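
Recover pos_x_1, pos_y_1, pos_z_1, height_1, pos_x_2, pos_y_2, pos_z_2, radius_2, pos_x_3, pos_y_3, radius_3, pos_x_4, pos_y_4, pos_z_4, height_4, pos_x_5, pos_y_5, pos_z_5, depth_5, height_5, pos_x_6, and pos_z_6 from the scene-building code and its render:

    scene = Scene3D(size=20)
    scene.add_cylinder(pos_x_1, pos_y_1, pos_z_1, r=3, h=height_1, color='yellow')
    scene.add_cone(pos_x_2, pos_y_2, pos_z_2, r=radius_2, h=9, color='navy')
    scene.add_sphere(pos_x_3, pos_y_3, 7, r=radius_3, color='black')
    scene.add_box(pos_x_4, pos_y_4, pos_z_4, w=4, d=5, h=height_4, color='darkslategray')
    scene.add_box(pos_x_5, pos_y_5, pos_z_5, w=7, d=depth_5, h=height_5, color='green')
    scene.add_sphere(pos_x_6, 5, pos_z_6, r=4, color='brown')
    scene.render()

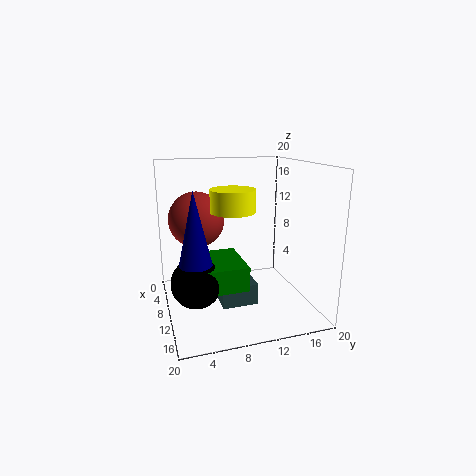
pos_x_1 = 11, pos_y_1 = 9, pos_z_1 = 14, height_1 = 3, pos_x_2 = 16, pos_y_2 = 3, pos_z_2 = 9, radius_2 = 2, pos_x_3 = 16, pos_y_3 = 3, radius_3 = 3, pos_x_4 = 9, pos_y_4 = 7, pos_z_4 = 1, height_4 = 3, pos_x_5 = 11, pos_y_5 = 4, pos_z_5 = 6, depth_5 = 5, height_5 = 3, pos_x_6 = 6, pos_z_6 = 12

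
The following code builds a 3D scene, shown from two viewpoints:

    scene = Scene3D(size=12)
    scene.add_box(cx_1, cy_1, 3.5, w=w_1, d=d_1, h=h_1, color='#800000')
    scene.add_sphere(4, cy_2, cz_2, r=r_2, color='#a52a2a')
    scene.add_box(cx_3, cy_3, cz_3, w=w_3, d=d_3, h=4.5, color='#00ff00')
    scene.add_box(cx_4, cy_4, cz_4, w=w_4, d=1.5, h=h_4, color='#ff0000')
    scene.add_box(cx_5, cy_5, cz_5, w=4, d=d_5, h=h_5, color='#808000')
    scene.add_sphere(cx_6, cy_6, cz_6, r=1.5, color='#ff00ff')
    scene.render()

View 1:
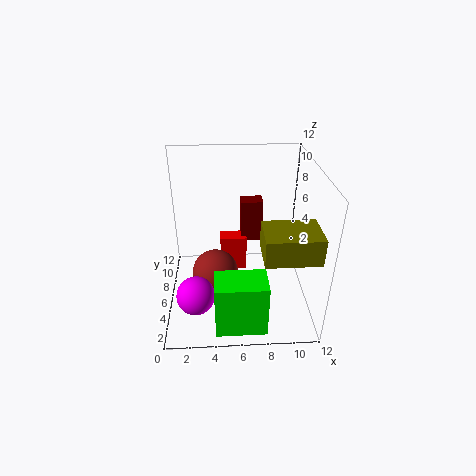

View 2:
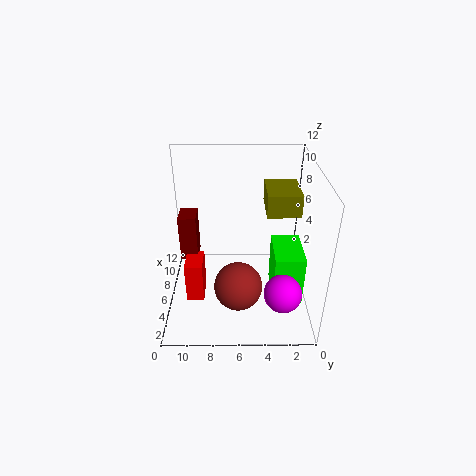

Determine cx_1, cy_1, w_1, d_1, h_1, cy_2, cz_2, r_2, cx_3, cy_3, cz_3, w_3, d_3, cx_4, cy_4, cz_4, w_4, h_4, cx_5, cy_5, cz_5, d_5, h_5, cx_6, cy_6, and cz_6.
cx_1 = 6.5, cy_1 = 9.5, w_1 = 2, d_1 = 1.5, h_1 = 4, cy_2 = 6, cz_2 = 2.5, r_2 = 2, cx_3 = 4, cy_3 = 0.5, cz_3 = 0.5, w_3 = 4, d_3 = 2.5, cx_4 = 4.5, cy_4 = 9, cz_4 = 0.5, w_4 = 2.5, h_4 = 3.5, cx_5 = 7.5, cy_5 = 0.5, cz_5 = 7, d_5 = 3, h_5 = 2, cx_6 = 2.5, cy_6 = 2.5, cz_6 = 3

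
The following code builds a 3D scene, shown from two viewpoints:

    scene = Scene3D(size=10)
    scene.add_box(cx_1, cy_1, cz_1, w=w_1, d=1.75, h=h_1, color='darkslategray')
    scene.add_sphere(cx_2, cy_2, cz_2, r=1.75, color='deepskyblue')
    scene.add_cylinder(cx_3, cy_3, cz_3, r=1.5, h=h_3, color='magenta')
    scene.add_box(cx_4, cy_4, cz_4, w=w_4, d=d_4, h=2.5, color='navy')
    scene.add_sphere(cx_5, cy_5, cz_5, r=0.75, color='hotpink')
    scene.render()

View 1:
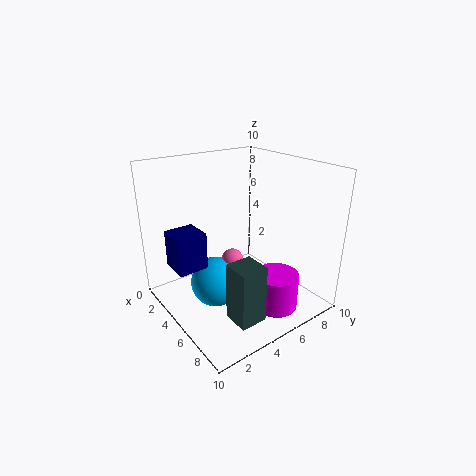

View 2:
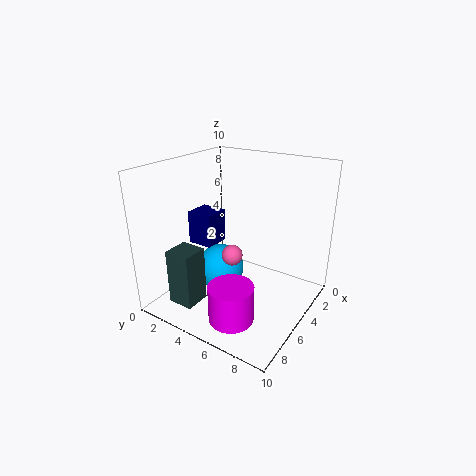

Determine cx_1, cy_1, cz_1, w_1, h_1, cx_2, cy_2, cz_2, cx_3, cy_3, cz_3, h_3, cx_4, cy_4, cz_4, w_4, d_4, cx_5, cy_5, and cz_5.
cx_1 = 7.5
cy_1 = 2.25
cz_1 = 1.25
w_1 = 1.75
h_1 = 3.75
cx_2 = 4.75
cy_2 = 3.25
cz_2 = 2
cx_3 = 7.75
cy_3 = 6.25
cz_3 = 0.5
h_3 = 2.5
cx_4 = 3
cy_4 = 0.5
cz_4 = 3.5
w_4 = 2
d_4 = 2
cx_5 = 5
cy_5 = 4.5
cz_5 = 3.5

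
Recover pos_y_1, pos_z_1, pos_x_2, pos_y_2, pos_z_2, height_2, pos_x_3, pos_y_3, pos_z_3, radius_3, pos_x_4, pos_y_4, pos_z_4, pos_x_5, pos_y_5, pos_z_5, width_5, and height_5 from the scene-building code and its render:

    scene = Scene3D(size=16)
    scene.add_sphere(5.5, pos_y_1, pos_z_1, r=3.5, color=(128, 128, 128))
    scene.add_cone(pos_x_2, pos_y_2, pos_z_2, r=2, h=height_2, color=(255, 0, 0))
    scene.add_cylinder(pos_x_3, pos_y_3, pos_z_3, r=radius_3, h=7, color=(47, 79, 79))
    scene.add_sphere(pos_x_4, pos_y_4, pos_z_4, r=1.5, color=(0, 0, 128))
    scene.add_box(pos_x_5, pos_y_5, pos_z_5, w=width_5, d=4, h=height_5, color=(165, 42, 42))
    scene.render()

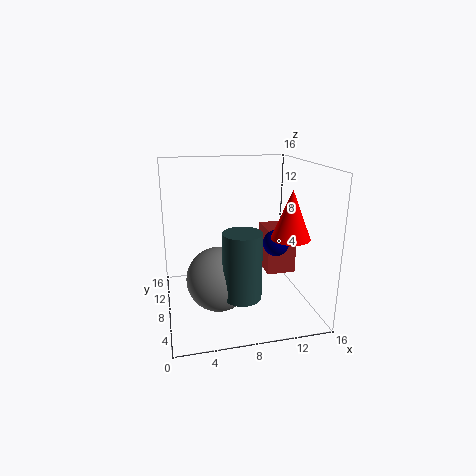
pos_y_1 = 6.5, pos_z_1 = 4, pos_x_2 = 12.5, pos_y_2 = 4, pos_z_2 = 9, height_2 = 5, pos_x_3 = 7.5, pos_y_3 = 4, pos_z_3 = 3, radius_3 = 2, pos_x_4 = 12.5, pos_y_4 = 8, pos_z_4 = 7, pos_x_5 = 12, pos_y_5 = 9, pos_z_5 = 2.5, width_5 = 3.5, height_5 = 5.5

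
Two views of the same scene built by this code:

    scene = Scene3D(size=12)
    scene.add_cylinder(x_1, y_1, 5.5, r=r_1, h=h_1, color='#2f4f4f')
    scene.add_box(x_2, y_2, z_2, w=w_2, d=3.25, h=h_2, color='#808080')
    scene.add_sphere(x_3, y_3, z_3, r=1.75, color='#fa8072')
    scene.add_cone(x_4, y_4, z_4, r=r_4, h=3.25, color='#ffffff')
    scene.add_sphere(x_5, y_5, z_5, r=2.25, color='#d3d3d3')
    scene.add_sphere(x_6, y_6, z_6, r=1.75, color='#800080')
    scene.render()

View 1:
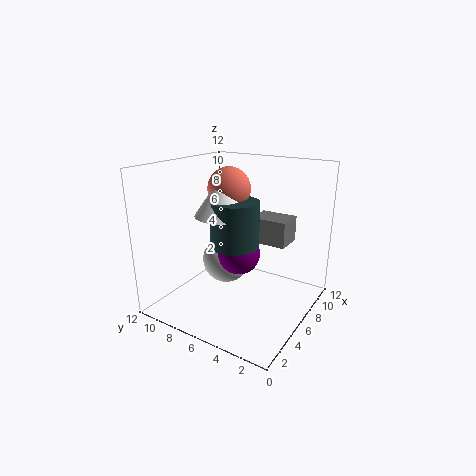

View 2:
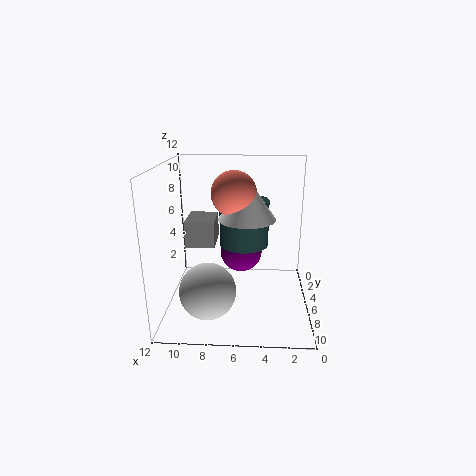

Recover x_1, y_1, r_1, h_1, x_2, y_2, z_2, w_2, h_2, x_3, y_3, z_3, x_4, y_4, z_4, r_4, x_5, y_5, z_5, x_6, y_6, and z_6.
x_1 = 5.5, y_1 = 6, r_1 = 2, h_1 = 3.75, x_2 = 8, y_2 = 2.75, z_2 = 5, w_2 = 2.5, h_2 = 2.25, x_3 = 6.25, y_3 = 7, z_3 = 10, x_4 = 5.25, y_4 = 7, z_4 = 8, r_4 = 2.25, x_5 = 8.25, y_5 = 8.75, z_5 = 2.5, x_6 = 5.75, y_6 = 5.75, z_6 = 4.75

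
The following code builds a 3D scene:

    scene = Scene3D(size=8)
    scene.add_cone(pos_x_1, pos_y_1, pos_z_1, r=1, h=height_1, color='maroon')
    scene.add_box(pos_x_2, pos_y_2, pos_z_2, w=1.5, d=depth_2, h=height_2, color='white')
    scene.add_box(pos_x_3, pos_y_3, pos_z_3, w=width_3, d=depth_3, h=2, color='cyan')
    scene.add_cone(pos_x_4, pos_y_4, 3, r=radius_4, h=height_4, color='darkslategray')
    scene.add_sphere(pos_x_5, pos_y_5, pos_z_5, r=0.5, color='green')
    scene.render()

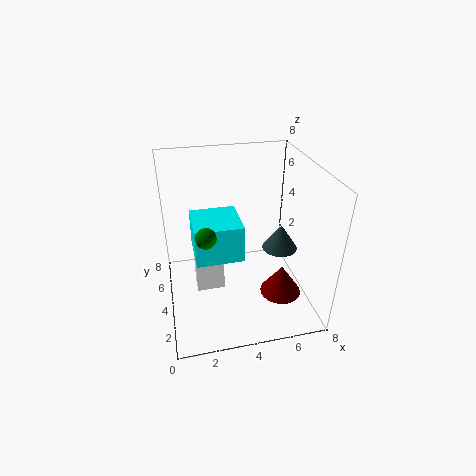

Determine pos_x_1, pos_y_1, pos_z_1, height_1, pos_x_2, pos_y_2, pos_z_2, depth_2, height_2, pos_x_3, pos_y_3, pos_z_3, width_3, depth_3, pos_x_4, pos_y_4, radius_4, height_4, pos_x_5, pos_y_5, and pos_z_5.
pos_x_1 = 5.5
pos_y_1 = 1
pos_z_1 = 2.5
height_1 = 1.5
pos_x_2 = 1.5
pos_y_2 = 3
pos_z_2 = 1.5
depth_2 = 1
height_2 = 2
pos_x_3 = 1.5
pos_y_3 = 2.5
pos_z_3 = 3.5
width_3 = 2.5
depth_3 = 2.5
pos_x_4 = 6.5
pos_y_4 = 4
radius_4 = 1
height_4 = 1.5
pos_x_5 = 2
pos_y_5 = 2
pos_z_5 = 5.5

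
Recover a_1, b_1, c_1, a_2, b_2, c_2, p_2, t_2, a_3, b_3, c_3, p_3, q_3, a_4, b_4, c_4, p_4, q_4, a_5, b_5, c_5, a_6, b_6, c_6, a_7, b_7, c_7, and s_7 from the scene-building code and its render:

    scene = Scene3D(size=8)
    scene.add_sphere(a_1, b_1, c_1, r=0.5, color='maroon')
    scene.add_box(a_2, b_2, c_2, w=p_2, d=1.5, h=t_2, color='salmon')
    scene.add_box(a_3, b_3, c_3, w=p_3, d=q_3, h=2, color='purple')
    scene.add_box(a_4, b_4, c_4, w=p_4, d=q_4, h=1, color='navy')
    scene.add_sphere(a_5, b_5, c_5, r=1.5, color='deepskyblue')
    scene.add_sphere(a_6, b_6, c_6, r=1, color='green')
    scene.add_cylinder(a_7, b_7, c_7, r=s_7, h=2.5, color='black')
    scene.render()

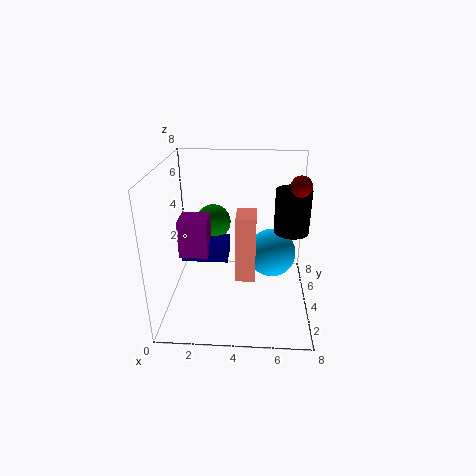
a_1 = 7; b_1 = 2.5; c_1 = 7.5; a_2 = 4; b_2 = 2; c_2 = 2.5; p_2 = 1; t_2 = 3.5; a_3 = 1; b_3 = 2.5; c_3 = 3.5; p_3 = 1.5; q_3 = 1.5; a_4 = 1; b_4 = 3; c_4 = 3; p_4 = 2.5; q_4 = 1.5; a_5 = 6; b_5 = 6; c_5 = 2; a_6 = 2.5; b_6 = 5; c_6 = 4.5; a_7 = 7; b_7 = 5; c_7 = 4; s_7 = 1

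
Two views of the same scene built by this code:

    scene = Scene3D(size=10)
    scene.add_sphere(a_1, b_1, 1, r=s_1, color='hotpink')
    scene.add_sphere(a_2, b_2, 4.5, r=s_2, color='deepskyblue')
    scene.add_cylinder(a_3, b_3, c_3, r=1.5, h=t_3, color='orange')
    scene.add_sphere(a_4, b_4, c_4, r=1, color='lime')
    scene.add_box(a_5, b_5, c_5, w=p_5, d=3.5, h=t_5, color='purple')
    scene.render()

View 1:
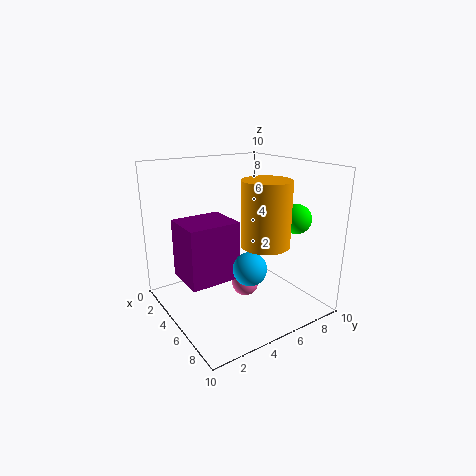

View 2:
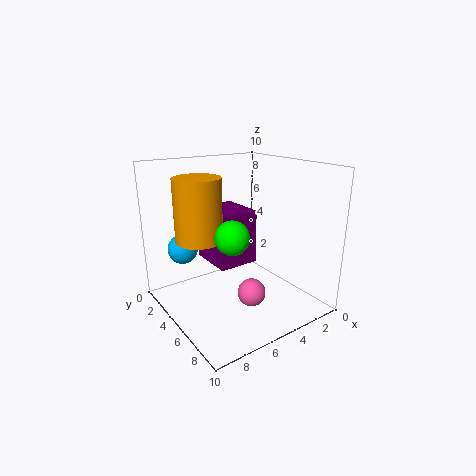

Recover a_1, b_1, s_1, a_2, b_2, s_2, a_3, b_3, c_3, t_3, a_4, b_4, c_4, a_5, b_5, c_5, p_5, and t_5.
a_1 = 4.5; b_1 = 6; s_1 = 1; a_2 = 8.5; b_2 = 3.5; s_2 = 1; a_3 = 8; b_3 = 5; c_3 = 5.5; t_3 = 4; a_4 = 7.5; b_4 = 8; c_4 = 6.5; a_5 = 3; b_5 = 1; c_5 = 2.5; p_5 = 3; t_5 = 4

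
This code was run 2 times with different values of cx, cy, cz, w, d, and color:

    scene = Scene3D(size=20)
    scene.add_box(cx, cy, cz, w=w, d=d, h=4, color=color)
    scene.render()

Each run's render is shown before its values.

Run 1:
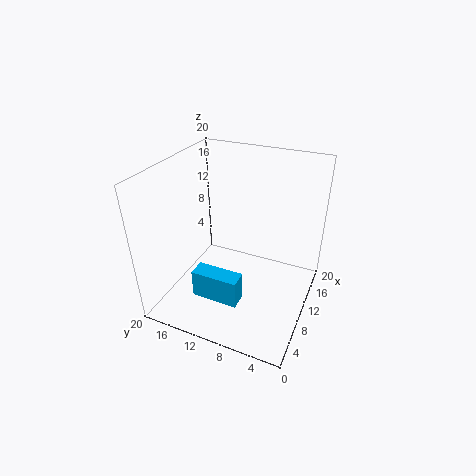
cx = 4.5; cy = 8; cz = 2.5; w = 2.5; d = 6.5; color = 'deepskyblue'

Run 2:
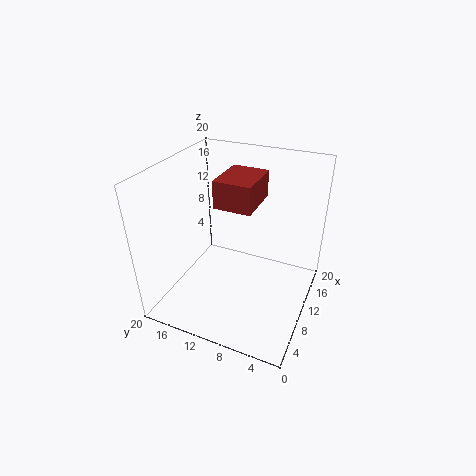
cx = 10.5; cy = 8.5; cz = 13.5; w = 7; d = 5.5; color = 'brown'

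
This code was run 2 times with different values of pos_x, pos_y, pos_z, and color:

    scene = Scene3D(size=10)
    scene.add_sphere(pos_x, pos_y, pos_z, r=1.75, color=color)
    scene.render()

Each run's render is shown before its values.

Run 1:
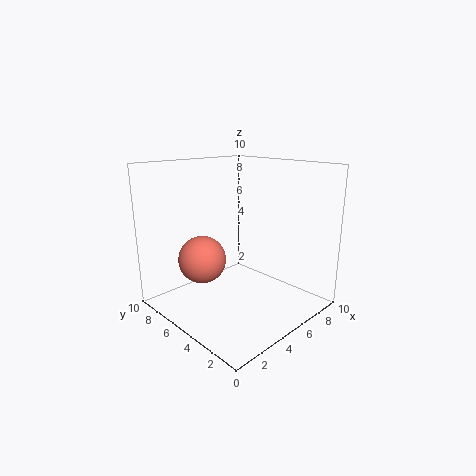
pos_x = 3.75, pos_y = 7.5, pos_z = 3, color = 'salmon'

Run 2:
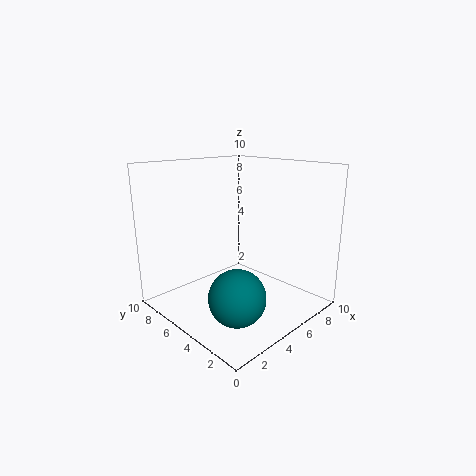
pos_x = 2.25, pos_y = 2.25, pos_z = 2.5, color = 'teal'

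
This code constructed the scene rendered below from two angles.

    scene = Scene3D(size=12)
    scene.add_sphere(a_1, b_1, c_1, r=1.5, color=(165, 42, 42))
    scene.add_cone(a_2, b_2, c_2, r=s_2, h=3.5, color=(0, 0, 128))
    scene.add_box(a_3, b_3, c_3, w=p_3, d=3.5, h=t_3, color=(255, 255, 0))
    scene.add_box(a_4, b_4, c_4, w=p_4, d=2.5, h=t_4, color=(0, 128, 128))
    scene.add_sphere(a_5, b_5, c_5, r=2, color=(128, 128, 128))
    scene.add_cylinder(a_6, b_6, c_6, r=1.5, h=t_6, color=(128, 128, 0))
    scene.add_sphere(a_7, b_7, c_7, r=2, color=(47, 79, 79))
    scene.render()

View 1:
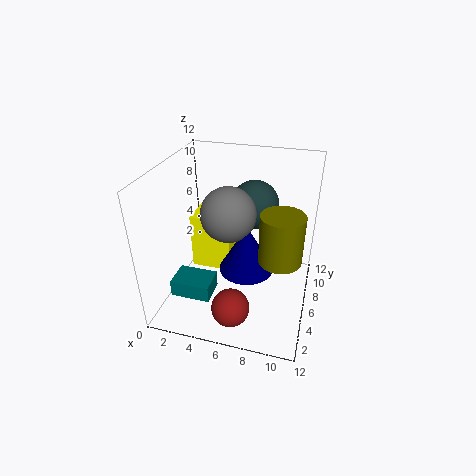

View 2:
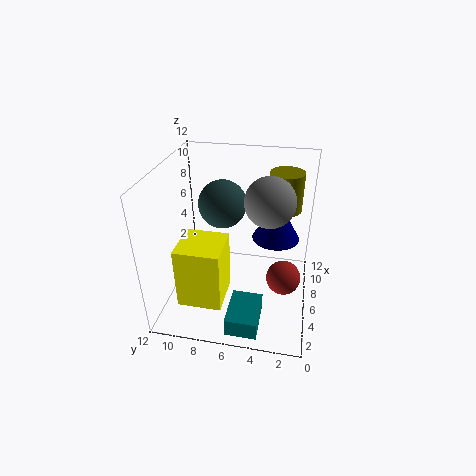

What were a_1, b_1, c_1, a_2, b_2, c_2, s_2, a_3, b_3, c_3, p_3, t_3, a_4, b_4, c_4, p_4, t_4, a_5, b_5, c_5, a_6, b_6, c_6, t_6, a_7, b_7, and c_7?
a_1 = 6.5, b_1 = 2, c_1 = 2, a_2 = 7.5, b_2 = 3, c_2 = 5.5, s_2 = 2, a_3 = 1.5, b_3 = 6.5, c_3 = 2, p_3 = 3.5, t_3 = 5, a_4 = 0.5, b_4 = 3.5, c_4 = 0.5, p_4 = 3.5, t_4 = 1.5, a_5 = 6, b_5 = 3.5, c_5 = 9.5, a_6 = 10, b_6 = 2.5, c_6 = 7, t_6 = 3.5, a_7 = 7, b_7 = 7.5, c_7 = 8.5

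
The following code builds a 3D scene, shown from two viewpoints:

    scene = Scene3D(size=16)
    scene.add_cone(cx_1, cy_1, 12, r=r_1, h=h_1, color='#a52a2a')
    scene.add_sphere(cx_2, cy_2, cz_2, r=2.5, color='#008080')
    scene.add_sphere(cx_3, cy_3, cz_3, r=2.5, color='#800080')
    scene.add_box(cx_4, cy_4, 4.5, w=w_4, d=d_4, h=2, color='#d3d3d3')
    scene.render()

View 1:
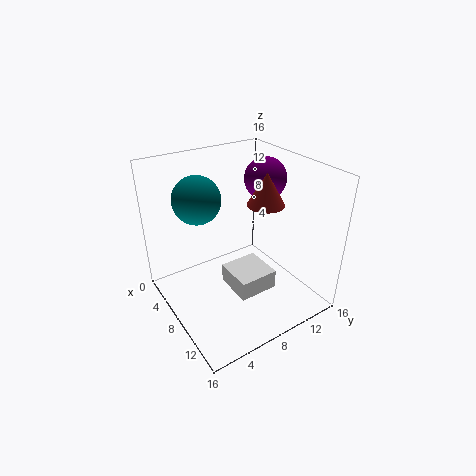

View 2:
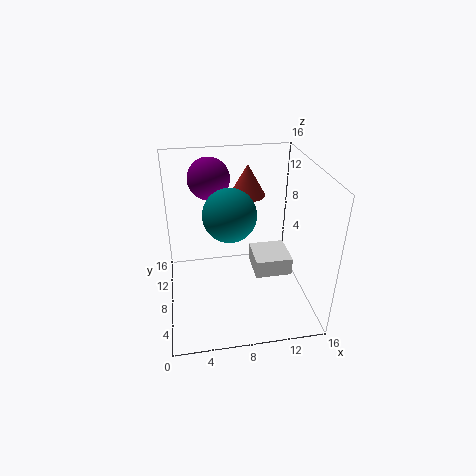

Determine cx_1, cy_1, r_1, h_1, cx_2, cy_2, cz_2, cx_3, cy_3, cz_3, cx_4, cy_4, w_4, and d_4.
cx_1 = 9.5; cy_1 = 10.5; r_1 = 2; h_1 = 3.5; cx_2 = 6.5; cy_2 = 4; cz_2 = 13; cx_3 = 5.5; cy_3 = 13.5; cz_3 = 13; cx_4 = 9.5; cy_4 = 5; w_4 = 4; d_4 = 4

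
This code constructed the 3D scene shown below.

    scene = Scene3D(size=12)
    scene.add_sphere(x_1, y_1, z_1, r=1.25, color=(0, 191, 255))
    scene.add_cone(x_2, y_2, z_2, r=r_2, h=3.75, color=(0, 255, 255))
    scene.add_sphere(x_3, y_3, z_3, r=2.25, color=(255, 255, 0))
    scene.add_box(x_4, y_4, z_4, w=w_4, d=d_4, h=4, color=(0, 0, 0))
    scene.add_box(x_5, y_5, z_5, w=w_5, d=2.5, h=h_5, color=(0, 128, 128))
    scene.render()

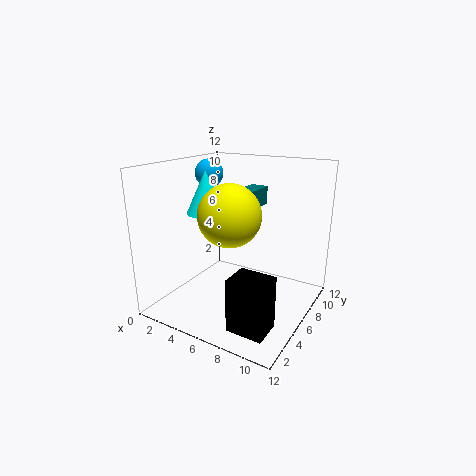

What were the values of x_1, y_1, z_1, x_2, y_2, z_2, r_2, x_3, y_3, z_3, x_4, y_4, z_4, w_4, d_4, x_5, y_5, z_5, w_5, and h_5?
x_1 = 2; y_1 = 7.75; z_1 = 10.75; x_2 = 2.5; y_2 = 6.5; z_2 = 7.5; r_2 = 1.75; x_3 = 7.25; y_3 = 2.75; z_3 = 9; x_4 = 8.25; y_4 = 0.5; z_4 = 1.25; w_4 = 2.75; d_4 = 2.25; x_5 = 5.75; y_5 = 6.25; z_5 = 8.5; w_5 = 1.5; h_5 = 1.5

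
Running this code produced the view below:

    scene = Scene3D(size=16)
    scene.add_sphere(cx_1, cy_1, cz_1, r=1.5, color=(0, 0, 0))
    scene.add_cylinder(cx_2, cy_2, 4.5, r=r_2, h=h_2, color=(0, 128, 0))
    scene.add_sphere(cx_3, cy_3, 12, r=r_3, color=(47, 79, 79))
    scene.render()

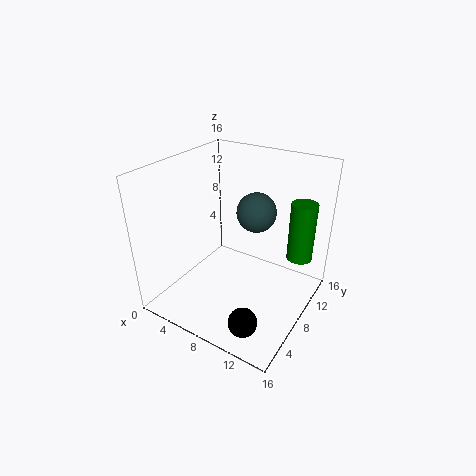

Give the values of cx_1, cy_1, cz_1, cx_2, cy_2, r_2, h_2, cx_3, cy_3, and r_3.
cx_1 = 12, cy_1 = 2.5, cz_1 = 2, cx_2 = 13.5, cy_2 = 13, r_2 = 1.5, h_2 = 7, cx_3 = 10.5, cy_3 = 7.5, r_3 = 2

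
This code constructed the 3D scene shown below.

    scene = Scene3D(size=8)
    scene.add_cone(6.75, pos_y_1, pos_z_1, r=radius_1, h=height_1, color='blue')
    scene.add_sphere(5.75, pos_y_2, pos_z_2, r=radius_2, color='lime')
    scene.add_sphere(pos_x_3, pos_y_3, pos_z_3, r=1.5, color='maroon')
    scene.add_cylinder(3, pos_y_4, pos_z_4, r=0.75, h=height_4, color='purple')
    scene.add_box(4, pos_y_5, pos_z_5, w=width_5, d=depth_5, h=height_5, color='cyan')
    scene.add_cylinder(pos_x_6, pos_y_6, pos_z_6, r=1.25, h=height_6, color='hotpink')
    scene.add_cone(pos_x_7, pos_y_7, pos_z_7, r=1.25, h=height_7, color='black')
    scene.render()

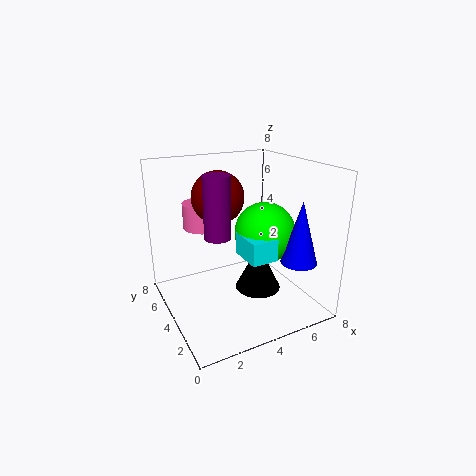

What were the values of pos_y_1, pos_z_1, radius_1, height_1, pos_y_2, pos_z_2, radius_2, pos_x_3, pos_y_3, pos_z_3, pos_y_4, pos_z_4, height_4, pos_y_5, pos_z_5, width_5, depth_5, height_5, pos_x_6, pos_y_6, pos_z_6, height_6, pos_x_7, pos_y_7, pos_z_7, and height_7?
pos_y_1 = 2
pos_z_1 = 2.75
radius_1 = 1
height_1 = 3.5
pos_y_2 = 4
pos_z_2 = 4
radius_2 = 1.75
pos_x_3 = 3.5
pos_y_3 = 5.5
pos_z_3 = 6
pos_y_4 = 4.5
pos_z_4 = 4
height_4 = 3.5
pos_y_5 = 2.25
pos_z_5 = 3
width_5 = 1.5
depth_5 = 2
height_5 = 1.25
pos_x_6 = 3
pos_y_6 = 6.5
pos_z_6 = 4
height_6 = 1.5
pos_x_7 = 4.75
pos_y_7 = 3
pos_z_7 = 1.25
height_7 = 2.5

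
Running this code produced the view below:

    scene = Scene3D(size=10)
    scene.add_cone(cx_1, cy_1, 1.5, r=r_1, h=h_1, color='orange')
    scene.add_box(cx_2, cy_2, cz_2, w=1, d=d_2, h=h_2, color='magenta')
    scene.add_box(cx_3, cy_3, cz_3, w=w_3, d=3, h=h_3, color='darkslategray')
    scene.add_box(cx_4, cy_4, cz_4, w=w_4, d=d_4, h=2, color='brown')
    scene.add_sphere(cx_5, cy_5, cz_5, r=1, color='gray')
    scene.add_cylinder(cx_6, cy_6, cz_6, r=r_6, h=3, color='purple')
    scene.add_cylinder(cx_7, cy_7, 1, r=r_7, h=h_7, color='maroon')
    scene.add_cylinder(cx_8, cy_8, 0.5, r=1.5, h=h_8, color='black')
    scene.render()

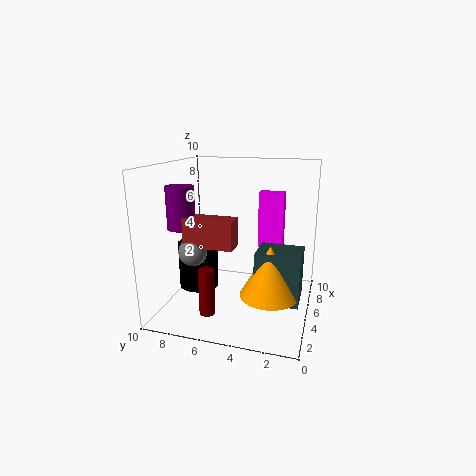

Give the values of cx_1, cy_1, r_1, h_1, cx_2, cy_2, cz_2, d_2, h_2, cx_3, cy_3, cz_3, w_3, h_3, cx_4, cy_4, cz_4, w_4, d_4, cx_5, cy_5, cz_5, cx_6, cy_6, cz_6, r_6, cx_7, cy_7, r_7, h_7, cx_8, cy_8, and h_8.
cx_1 = 4
cy_1 = 2.5
r_1 = 2
h_1 = 3.5
cx_2 = 9
cy_2 = 2.5
cz_2 = 3
d_2 = 2
h_2 = 4.5
cx_3 = 3.5
cy_3 = 0.5
cz_3 = 1
w_3 = 2.5
h_3 = 3.5
cx_4 = 3.5
cy_4 = 5
cz_4 = 4.5
w_4 = 1.5
d_4 = 3.5
cx_5 = 4
cy_5 = 8
cz_5 = 4
cx_6 = 4.5
cy_6 = 9
cz_6 = 5.5
r_6 = 1
cx_7 = 1.5
cy_7 = 6
r_7 = 0.5
h_7 = 3
cx_8 = 6
cy_8 = 8.5
h_8 = 3.5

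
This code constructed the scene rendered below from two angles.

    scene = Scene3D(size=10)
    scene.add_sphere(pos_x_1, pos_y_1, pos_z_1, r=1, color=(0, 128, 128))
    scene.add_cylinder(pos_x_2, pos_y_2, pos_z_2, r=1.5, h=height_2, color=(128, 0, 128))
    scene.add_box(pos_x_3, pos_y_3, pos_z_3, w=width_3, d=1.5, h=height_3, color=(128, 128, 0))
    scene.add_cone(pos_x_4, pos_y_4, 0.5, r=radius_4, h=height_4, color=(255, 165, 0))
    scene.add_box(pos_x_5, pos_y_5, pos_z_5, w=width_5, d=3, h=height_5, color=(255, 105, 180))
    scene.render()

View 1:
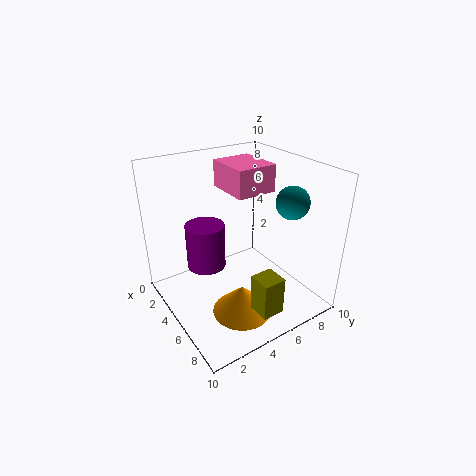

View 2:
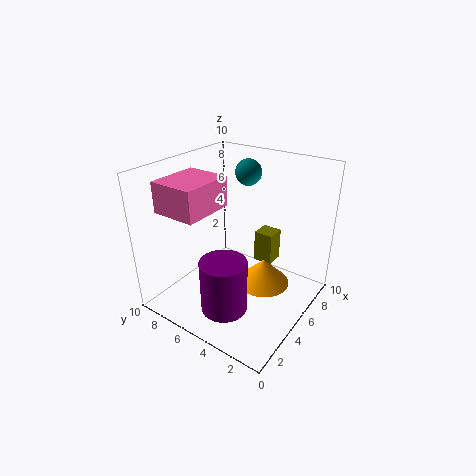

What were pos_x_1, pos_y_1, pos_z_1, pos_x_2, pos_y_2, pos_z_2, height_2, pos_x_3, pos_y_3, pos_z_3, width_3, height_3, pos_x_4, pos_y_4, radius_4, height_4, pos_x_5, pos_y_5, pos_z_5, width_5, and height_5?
pos_x_1 = 8.5
pos_y_1 = 6.5
pos_z_1 = 8.5
pos_x_2 = 2
pos_y_2 = 4
pos_z_2 = 1.5
height_2 = 3.5
pos_x_3 = 8
pos_y_3 = 4
pos_z_3 = 1.5
width_3 = 1.5
height_3 = 2.5
pos_x_4 = 7
pos_y_4 = 4
radius_4 = 2
height_4 = 2
pos_x_5 = 1
pos_y_5 = 5.5
pos_z_5 = 7.5
width_5 = 3.5
height_5 = 2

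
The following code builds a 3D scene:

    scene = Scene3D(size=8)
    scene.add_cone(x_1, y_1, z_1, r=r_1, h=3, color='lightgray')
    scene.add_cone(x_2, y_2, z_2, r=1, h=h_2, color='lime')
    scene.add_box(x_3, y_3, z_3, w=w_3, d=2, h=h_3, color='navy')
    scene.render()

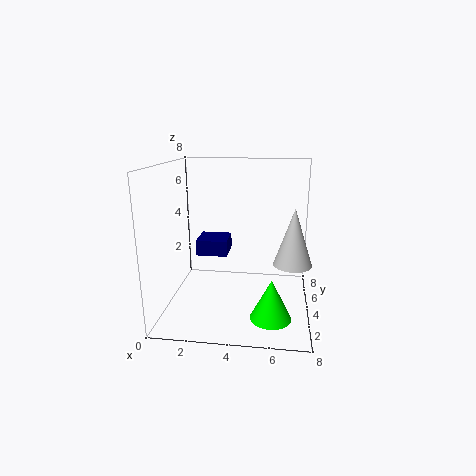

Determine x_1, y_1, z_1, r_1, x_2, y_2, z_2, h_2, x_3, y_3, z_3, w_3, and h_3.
x_1 = 7
y_1 = 3
z_1 = 3
r_1 = 1
x_2 = 6
y_2 = 1
z_2 = 1
h_2 = 2
x_3 = 1
y_3 = 6
z_3 = 2
w_3 = 2
h_3 = 1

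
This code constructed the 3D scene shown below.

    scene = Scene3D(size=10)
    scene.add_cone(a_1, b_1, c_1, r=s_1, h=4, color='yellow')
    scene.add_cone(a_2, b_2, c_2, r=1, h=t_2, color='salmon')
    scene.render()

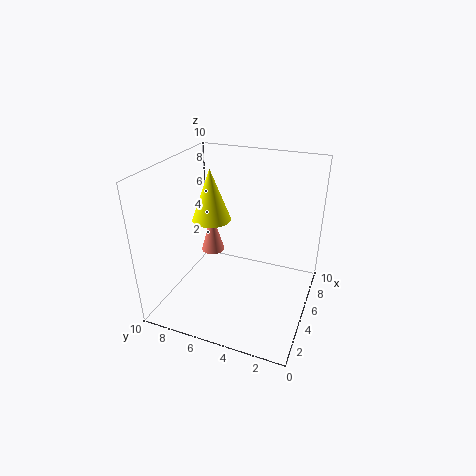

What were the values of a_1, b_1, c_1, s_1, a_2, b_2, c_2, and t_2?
a_1 = 7
b_1 = 8
c_1 = 5
s_1 = 1.5
a_2 = 9
b_2 = 9
c_2 = 1
t_2 = 3.5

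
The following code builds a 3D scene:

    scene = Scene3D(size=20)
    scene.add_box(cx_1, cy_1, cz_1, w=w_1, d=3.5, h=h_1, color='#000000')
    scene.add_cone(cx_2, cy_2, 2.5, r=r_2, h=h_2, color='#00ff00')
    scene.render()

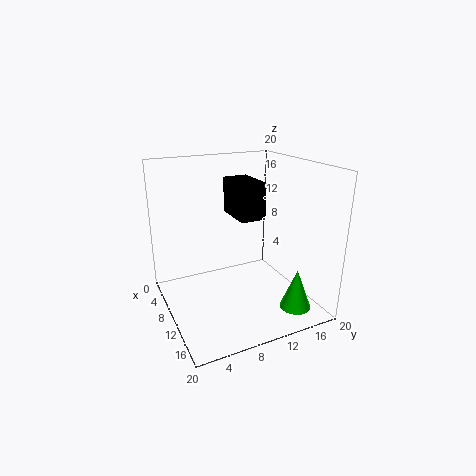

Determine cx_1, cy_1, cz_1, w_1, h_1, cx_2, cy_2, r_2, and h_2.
cx_1 = 5.75; cy_1 = 9.75; cz_1 = 12.75; w_1 = 6; h_1 = 5; cx_2 = 18; cy_2 = 14.5; r_2 = 2; h_2 = 5.25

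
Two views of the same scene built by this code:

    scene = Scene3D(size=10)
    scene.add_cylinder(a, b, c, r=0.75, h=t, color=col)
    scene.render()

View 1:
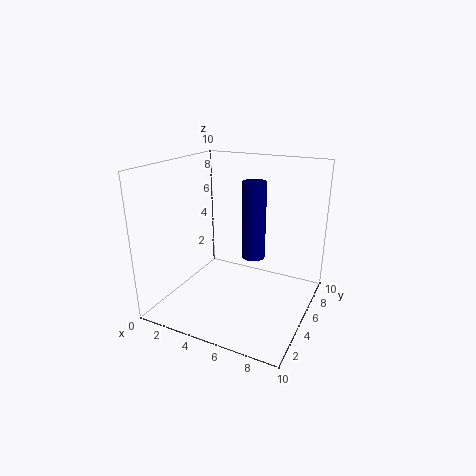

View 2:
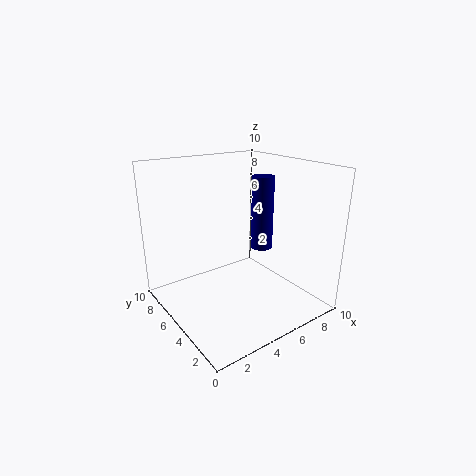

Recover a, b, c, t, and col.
a = 6.5
b = 4.25
c = 4.25
t = 5
col = 'navy'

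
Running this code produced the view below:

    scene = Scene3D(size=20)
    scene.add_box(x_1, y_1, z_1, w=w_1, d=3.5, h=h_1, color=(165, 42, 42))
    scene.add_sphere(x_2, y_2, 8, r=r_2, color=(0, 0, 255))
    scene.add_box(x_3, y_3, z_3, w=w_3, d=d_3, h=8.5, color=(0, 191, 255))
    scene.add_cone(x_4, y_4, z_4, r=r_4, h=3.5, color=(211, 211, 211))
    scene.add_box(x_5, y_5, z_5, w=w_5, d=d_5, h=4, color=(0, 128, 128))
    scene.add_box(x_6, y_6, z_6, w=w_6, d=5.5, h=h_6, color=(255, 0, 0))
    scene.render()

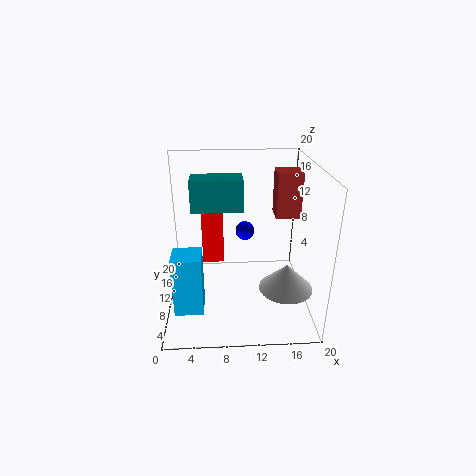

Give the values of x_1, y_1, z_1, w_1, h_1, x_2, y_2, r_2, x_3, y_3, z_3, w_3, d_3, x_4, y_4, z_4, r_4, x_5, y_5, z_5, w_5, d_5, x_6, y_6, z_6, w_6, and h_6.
x_1 = 15.5
y_1 = 11.5
z_1 = 12
w_1 = 3.5
h_1 = 6.5
x_2 = 11.5
y_2 = 16.5
r_2 = 1.5
x_3 = 1
y_3 = 5.5
z_3 = 0.5
w_3 = 4
d_3 = 4
x_4 = 16
y_4 = 5
z_4 = 5
r_4 = 3.5
x_5 = 4
y_5 = 7
z_5 = 15
w_5 = 6.5
d_5 = 3.5
x_6 = 5
y_6 = 10.5
z_6 = 6
w_6 = 3
h_6 = 9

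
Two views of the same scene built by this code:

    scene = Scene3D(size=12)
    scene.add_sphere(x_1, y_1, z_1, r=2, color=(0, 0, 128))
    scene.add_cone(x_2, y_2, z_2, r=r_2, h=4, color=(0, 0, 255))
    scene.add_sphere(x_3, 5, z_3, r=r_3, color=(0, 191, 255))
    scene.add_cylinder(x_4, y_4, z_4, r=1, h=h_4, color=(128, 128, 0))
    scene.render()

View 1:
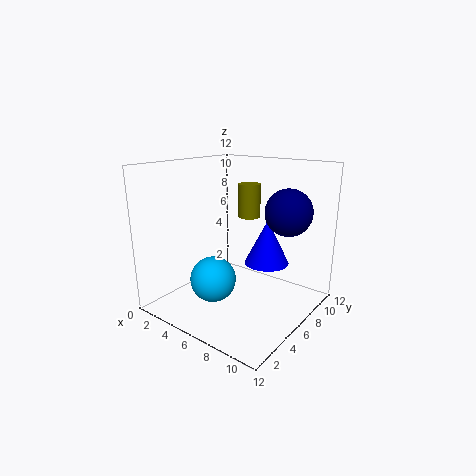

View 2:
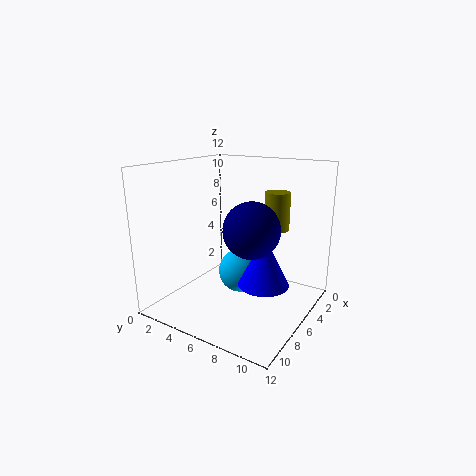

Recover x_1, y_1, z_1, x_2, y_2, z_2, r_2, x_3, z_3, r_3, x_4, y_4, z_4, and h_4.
x_1 = 9
y_1 = 9
z_1 = 8
x_2 = 7
y_2 = 9
z_2 = 3
r_2 = 2
x_3 = 4
z_3 = 2
r_3 = 2
x_4 = 5
y_4 = 9
z_4 = 7
h_4 = 3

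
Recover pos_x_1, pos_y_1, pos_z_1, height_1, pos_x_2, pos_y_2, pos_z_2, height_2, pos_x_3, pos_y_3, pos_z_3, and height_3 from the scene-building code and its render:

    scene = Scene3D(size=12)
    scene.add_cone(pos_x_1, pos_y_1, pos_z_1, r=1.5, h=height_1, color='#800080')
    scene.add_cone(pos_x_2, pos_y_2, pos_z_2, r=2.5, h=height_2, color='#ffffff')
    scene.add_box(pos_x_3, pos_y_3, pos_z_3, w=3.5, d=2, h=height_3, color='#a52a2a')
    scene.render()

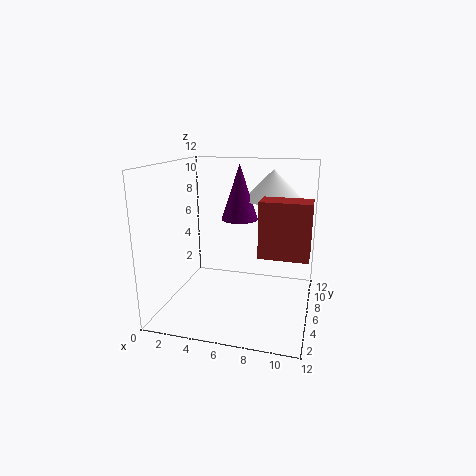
pos_x_1 = 6, pos_y_1 = 6.5, pos_z_1 = 7.5, height_1 = 4.5, pos_x_2 = 8.5, pos_y_2 = 8, pos_z_2 = 9, height_2 = 2.5, pos_x_3 = 8.5, pos_y_3 = 2, pos_z_3 = 6, height_3 = 4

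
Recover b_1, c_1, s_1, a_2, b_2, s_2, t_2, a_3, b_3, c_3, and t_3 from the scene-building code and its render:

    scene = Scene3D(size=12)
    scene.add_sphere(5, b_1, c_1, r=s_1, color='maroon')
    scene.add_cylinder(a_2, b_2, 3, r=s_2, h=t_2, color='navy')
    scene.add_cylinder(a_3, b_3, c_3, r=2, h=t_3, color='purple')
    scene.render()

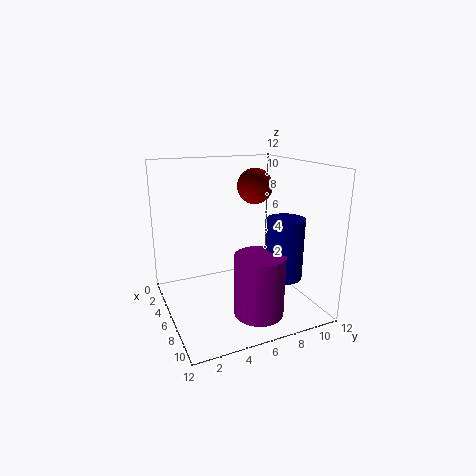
b_1 = 8, c_1 = 10, s_1 = 1.5, a_2 = 8.5, b_2 = 9, s_2 = 1.5, t_2 = 5, a_3 = 9, b_3 = 6.5, c_3 = 0.5, t_3 = 5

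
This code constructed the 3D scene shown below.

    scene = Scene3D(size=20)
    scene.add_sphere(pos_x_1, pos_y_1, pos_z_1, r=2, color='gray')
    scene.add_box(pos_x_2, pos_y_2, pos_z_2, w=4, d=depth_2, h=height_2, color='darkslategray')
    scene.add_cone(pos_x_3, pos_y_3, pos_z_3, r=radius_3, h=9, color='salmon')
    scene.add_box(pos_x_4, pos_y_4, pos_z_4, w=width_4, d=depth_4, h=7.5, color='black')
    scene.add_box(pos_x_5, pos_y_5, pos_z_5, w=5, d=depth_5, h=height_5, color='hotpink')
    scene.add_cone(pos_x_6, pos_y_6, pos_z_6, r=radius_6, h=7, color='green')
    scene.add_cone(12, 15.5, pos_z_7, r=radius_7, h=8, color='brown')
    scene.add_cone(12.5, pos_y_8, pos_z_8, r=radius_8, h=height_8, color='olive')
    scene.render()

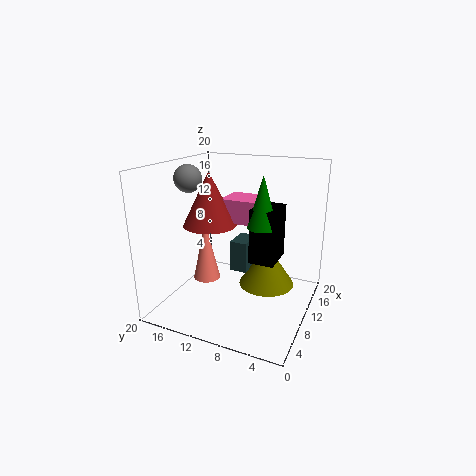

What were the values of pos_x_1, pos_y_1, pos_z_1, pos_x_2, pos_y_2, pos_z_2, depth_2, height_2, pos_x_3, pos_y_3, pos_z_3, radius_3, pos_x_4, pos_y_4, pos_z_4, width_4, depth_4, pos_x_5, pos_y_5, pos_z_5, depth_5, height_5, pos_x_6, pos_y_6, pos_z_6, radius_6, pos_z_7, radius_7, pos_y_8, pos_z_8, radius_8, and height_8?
pos_x_1 = 10.5, pos_y_1 = 18, pos_z_1 = 17.5, pos_x_2 = 10.5, pos_y_2 = 9, pos_z_2 = 4.5, depth_2 = 2.5, height_2 = 4.5, pos_x_3 = 10.5, pos_y_3 = 15.5, pos_z_3 = 2.5, radius_3 = 2, pos_x_4 = 9, pos_y_4 = 4.5, pos_z_4 = 7, width_4 = 5, depth_4 = 3.5, pos_x_5 = 12.5, pos_y_5 = 8.5, pos_z_5 = 11, depth_5 = 5.5, height_5 = 3.5, pos_x_6 = 10, pos_y_6 = 6.5, pos_z_6 = 12, radius_6 = 2, pos_z_7 = 10.5, radius_7 = 4, pos_y_8 = 6.5, pos_z_8 = 2.5, radius_8 = 4, height_8 = 6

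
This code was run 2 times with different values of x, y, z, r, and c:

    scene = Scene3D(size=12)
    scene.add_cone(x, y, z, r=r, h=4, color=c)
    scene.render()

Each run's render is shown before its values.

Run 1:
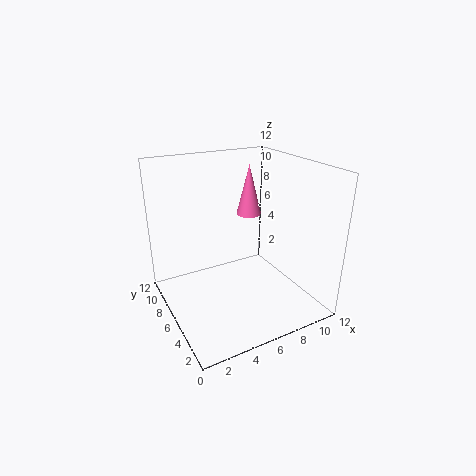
x = 7
y = 6
z = 8
r = 1
c = 'hotpink'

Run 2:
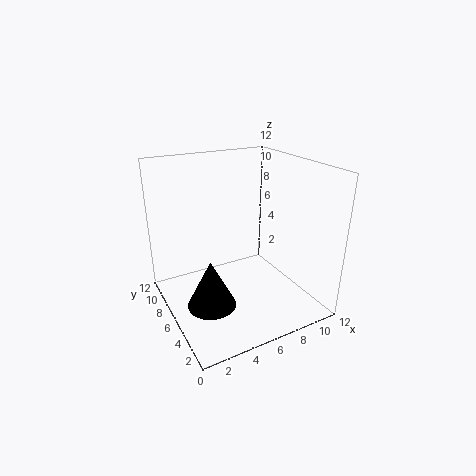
x = 3
y = 5
z = 1
r = 2
c = 'black'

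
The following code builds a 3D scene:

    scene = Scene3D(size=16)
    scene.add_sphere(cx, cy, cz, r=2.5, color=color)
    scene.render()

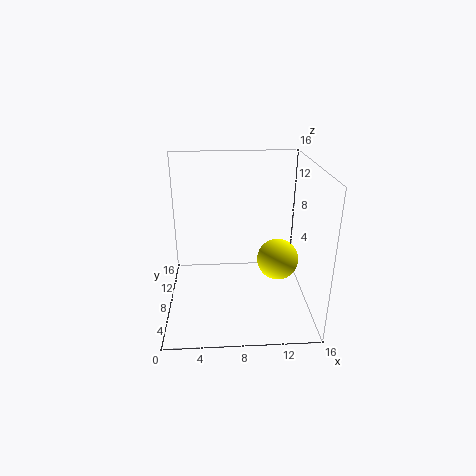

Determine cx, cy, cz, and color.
cx = 13
cy = 10
cz = 4
color = 'yellow'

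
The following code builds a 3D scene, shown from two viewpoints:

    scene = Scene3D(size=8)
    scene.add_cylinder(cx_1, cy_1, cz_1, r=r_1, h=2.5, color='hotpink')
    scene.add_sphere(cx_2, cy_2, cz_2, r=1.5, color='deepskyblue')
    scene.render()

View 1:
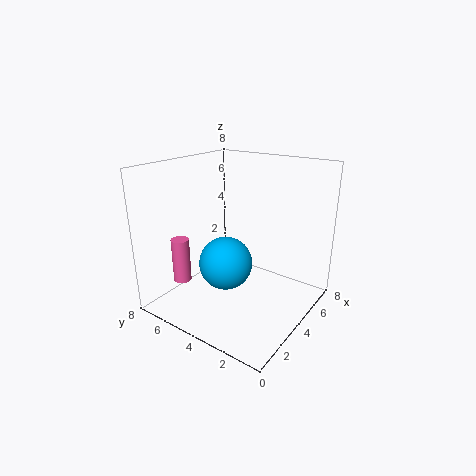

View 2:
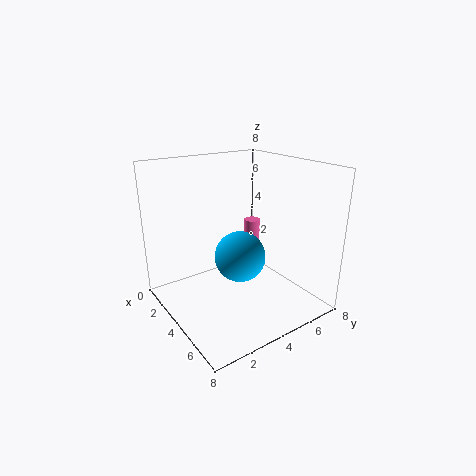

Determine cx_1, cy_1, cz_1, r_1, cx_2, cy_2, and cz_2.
cx_1 = 2, cy_1 = 6.5, cz_1 = 1.5, r_1 = 0.5, cx_2 = 3.5, cy_2 = 4.5, cz_2 = 2.5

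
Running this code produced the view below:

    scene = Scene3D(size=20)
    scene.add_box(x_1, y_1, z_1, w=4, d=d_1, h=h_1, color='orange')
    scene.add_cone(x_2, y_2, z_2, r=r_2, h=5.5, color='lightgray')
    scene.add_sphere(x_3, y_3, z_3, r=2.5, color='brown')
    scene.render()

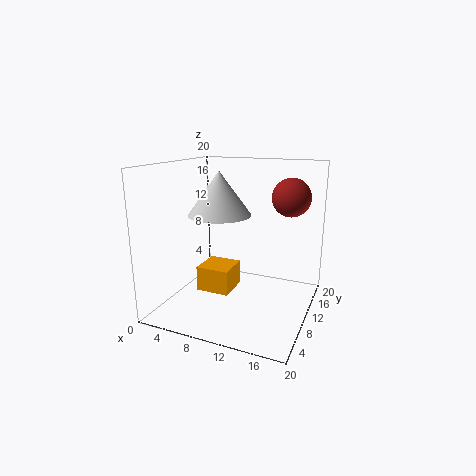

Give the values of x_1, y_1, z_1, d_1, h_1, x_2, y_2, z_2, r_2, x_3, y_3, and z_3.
x_1 = 8; y_1 = 2; z_1 = 5.5; d_1 = 4; h_1 = 3; x_2 = 9; y_2 = 6.5; z_2 = 14; r_2 = 4; x_3 = 17; y_3 = 11; z_3 = 16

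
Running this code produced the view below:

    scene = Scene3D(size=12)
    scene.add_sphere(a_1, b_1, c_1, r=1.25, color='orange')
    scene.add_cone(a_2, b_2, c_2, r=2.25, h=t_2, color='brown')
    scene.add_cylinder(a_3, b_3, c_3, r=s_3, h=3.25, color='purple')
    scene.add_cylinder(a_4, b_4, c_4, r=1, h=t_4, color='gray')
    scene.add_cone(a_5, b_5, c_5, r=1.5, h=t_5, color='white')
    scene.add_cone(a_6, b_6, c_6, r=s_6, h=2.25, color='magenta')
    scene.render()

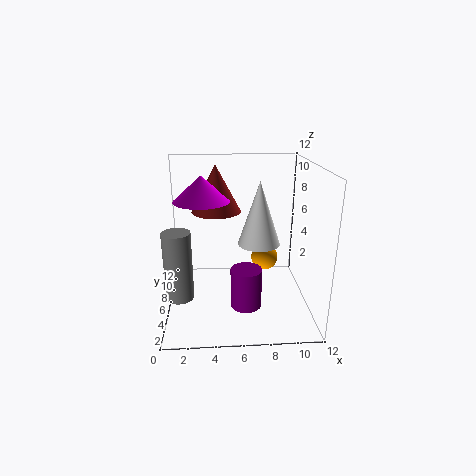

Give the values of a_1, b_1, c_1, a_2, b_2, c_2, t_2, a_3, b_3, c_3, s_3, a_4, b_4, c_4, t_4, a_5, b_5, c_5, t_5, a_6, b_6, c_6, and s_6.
a_1 = 8.75
b_1 = 9
c_1 = 2.75
a_2 = 4.25
b_2 = 9.5
c_2 = 7.25
t_2 = 4.25
a_3 = 6.5
b_3 = 3.75
c_3 = 1
s_3 = 1.25
a_4 = 1.5
b_4 = 1.75
c_4 = 3.25
t_4 = 5
a_5 = 7.25
b_5 = 2.5
c_5 = 7
t_5 = 4.5
a_6 = 3
b_6 = 8.5
c_6 = 8.5
s_6 = 2.5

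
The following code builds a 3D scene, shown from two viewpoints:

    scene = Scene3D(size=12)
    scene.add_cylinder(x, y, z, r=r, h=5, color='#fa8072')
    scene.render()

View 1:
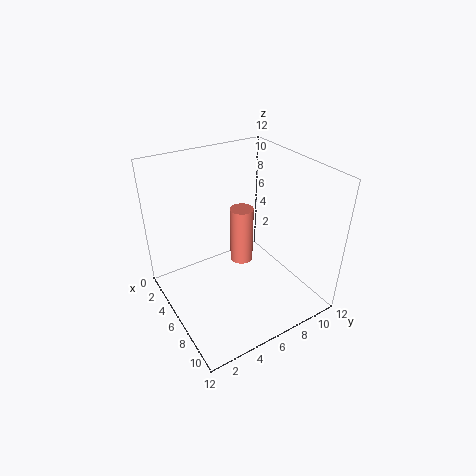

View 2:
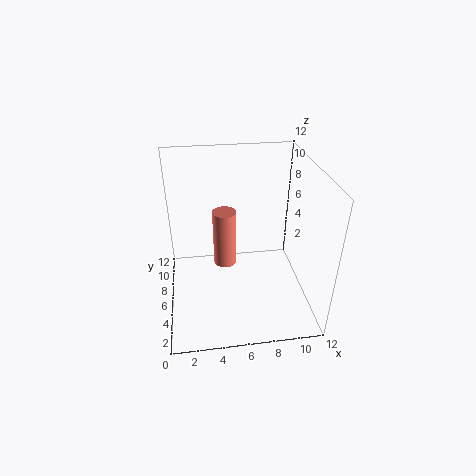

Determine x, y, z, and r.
x = 5, y = 7, z = 3, r = 1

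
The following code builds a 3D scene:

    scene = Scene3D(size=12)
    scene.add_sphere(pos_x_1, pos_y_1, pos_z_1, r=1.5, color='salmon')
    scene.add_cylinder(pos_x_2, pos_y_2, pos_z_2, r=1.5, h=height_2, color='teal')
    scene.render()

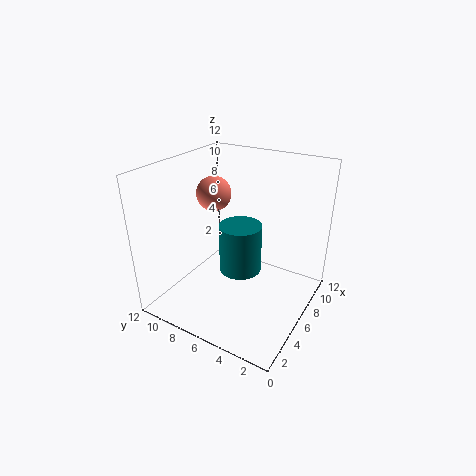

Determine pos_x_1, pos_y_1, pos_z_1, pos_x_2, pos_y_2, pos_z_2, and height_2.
pos_x_1 = 7, pos_y_1 = 9, pos_z_1 = 9, pos_x_2 = 3, pos_y_2 = 4, pos_z_2 = 5.5, height_2 = 3.5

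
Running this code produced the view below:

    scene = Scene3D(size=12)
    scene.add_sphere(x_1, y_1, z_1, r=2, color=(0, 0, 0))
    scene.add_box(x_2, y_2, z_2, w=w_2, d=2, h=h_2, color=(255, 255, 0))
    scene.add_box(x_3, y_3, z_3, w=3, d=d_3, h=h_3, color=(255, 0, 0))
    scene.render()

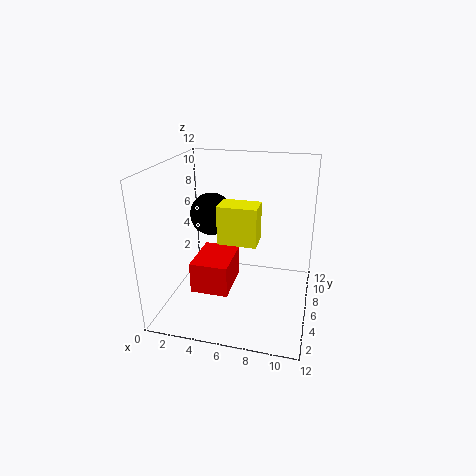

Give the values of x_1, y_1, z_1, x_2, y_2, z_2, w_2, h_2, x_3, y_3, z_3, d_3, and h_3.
x_1 = 2.5
y_1 = 9.5
z_1 = 6.5
x_2 = 5
y_2 = 3.5
z_2 = 6.5
w_2 = 3
h_2 = 3
x_3 = 3
y_3 = 2.5
z_3 = 2.5
d_3 = 4
h_3 = 2.5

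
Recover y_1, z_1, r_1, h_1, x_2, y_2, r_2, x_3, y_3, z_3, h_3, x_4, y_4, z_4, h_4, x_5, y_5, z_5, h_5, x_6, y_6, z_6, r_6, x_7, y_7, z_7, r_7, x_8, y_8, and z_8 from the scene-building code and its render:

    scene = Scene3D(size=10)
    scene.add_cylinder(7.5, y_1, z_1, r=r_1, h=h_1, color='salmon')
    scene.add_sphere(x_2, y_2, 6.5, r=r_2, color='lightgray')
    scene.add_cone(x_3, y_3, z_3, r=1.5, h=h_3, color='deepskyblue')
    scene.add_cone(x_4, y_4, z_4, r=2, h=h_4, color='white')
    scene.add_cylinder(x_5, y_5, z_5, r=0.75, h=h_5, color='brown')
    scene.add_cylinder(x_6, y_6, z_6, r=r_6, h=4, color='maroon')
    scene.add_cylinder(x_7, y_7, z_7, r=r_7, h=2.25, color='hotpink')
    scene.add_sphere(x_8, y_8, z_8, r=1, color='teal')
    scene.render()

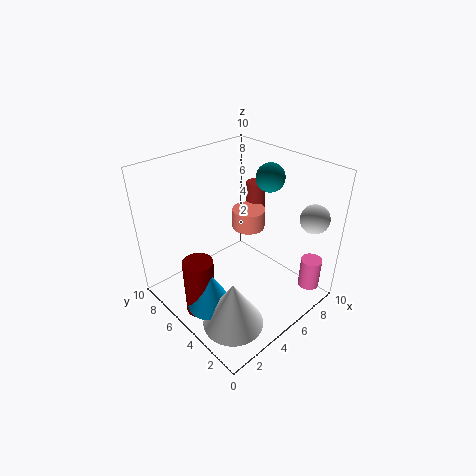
y_1 = 6.5; z_1 = 4.25; r_1 = 1.25; h_1 = 1.5; x_2 = 8.75; y_2 = 1.5; r_2 = 1; x_3 = 1.75; y_3 = 4.25; z_3 = 1.5; h_3 = 2.75; x_4 = 2.25; y_4 = 2.5; z_4 = 0.75; h_4 = 3.25; x_5 = 9; y_5 = 7.25; z_5 = 3.5; h_5 = 3.75; x_6 = 1.5; y_6 = 5; z_6 = 0.75; r_6 = 1; x_7 = 8.75; y_7 = 1.25; z_7 = 1; r_7 = 0.75; x_8 = 7.75; y_8 = 4.75; z_8 = 8.75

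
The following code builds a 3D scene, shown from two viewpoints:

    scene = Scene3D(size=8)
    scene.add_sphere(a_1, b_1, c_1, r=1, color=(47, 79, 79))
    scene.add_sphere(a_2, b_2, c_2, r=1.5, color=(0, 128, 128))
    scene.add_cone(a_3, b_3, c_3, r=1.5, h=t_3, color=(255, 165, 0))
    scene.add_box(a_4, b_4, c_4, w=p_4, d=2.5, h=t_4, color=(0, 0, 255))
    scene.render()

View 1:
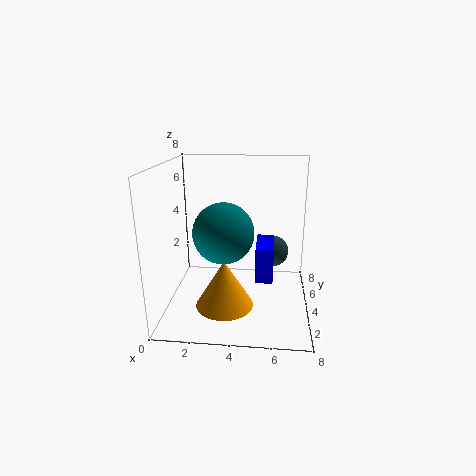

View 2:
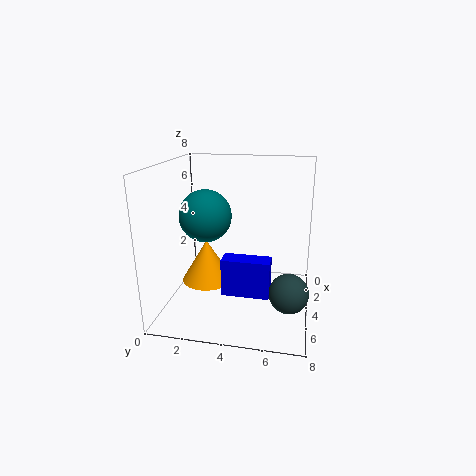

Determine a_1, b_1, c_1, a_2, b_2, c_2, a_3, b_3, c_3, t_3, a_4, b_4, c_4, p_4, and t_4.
a_1 = 6; b_1 = 7; c_1 = 2; a_2 = 3.5; b_2 = 2; c_2 = 5; a_3 = 3.5; b_3 = 2; c_3 = 1; t_3 = 2.5; a_4 = 5; b_4 = 3.5; c_4 = 1.5; p_4 = 1; t_4 = 2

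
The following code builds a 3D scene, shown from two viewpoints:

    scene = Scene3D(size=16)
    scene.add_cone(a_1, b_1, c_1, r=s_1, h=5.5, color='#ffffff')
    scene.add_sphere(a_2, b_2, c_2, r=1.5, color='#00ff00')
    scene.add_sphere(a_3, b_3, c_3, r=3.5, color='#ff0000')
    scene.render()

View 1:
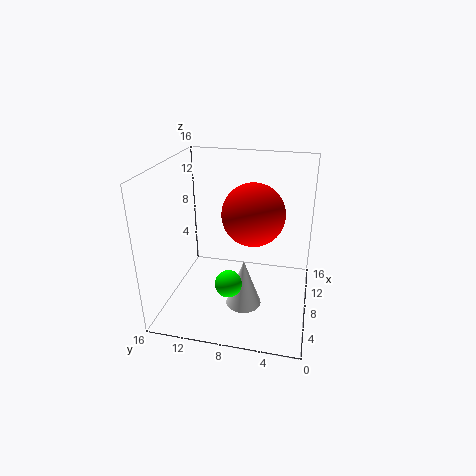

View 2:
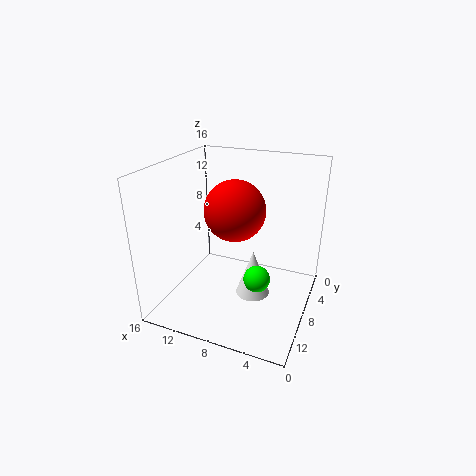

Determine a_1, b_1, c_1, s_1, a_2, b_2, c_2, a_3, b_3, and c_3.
a_1 = 6.5; b_1 = 7; c_1 = 0.5; s_1 = 2; a_2 = 5.5; b_2 = 8.5; c_2 = 3.5; a_3 = 9; b_3 = 6.5; c_3 = 10.5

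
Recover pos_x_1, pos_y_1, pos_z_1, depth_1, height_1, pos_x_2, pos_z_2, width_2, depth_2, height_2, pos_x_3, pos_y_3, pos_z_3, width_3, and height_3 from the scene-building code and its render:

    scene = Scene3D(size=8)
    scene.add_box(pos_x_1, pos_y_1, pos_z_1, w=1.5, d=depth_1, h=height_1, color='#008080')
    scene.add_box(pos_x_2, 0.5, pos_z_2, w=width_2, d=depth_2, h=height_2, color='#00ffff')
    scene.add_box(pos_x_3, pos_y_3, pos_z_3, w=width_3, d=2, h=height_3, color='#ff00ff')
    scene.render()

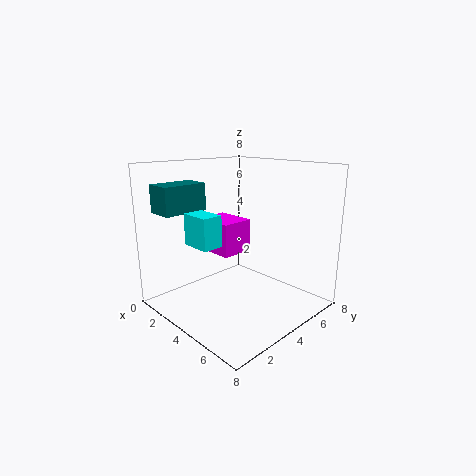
pos_x_1 = 1; pos_y_1 = 0.5; pos_z_1 = 5.5; depth_1 = 2.5; height_1 = 1.5; pos_x_2 = 4; pos_z_2 = 4.5; width_2 = 1.5; depth_2 = 1; height_2 = 1.5; pos_x_3 = 0.5; pos_y_3 = 4; pos_z_3 = 2.5; width_3 = 2.5; height_3 = 2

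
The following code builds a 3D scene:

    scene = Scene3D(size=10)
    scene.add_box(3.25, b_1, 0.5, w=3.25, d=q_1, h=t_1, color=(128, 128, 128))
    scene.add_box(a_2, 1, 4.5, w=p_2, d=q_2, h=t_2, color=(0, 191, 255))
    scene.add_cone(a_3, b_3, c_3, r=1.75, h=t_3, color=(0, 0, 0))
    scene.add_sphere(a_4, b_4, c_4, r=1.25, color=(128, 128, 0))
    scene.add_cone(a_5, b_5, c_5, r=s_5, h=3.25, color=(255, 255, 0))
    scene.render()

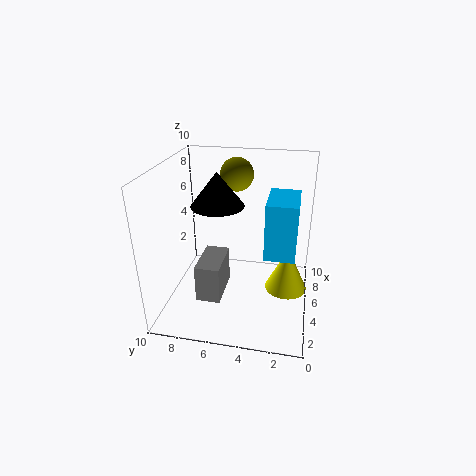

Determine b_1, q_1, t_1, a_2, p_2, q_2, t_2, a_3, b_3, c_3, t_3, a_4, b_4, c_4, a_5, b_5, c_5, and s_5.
b_1 = 6
q_1 = 1.75
t_1 = 2.75
a_2 = 3.25
p_2 = 3.25
q_2 = 2
t_2 = 3.75
a_3 = 4.5
b_3 = 6.25
c_3 = 7.5
t_3 = 2.25
a_4 = 8.25
b_4 = 5.75
c_4 = 8.5
a_5 = 5.5
b_5 = 1.5
c_5 = 1
s_5 = 1.5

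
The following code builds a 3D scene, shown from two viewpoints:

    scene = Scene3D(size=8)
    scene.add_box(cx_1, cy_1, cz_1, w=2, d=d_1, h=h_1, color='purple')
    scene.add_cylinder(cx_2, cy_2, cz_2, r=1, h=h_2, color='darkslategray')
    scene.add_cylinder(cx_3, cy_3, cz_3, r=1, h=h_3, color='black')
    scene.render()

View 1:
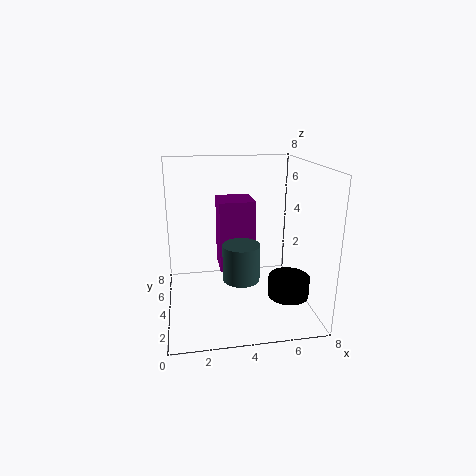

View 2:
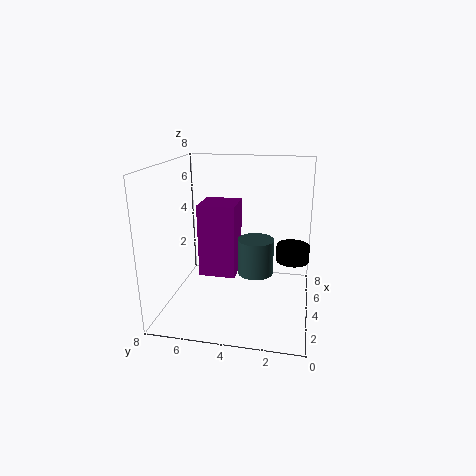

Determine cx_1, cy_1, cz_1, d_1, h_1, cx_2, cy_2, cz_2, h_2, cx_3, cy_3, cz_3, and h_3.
cx_1 = 3; cy_1 = 4; cz_1 = 2; d_1 = 2; h_1 = 4; cx_2 = 4; cy_2 = 3; cz_2 = 2; h_2 = 2; cx_3 = 6; cy_3 = 1; cz_3 = 2; h_3 = 1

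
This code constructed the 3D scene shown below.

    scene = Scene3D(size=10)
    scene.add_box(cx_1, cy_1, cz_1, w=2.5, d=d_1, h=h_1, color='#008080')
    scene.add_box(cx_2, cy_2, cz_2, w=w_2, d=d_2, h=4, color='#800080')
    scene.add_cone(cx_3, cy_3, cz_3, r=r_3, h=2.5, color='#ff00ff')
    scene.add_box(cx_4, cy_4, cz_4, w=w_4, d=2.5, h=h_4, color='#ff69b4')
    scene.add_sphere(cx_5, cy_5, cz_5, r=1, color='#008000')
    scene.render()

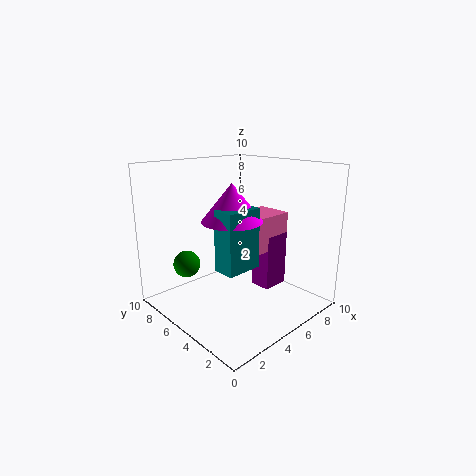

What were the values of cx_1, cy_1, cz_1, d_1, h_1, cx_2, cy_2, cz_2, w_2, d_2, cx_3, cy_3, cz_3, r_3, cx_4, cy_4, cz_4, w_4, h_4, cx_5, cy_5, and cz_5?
cx_1 = 2.5
cy_1 = 3
cz_1 = 3.5
d_1 = 1.5
h_1 = 4
cx_2 = 6.5
cy_2 = 3.5
cz_2 = 1
w_2 = 2
d_2 = 1.5
cx_3 = 4
cy_3 = 4.5
cz_3 = 6.5
r_3 = 2
cx_4 = 5.5
cy_4 = 3.5
cz_4 = 4
w_4 = 3
h_4 = 2.5
cx_5 = 3
cy_5 = 8.5
cz_5 = 2.5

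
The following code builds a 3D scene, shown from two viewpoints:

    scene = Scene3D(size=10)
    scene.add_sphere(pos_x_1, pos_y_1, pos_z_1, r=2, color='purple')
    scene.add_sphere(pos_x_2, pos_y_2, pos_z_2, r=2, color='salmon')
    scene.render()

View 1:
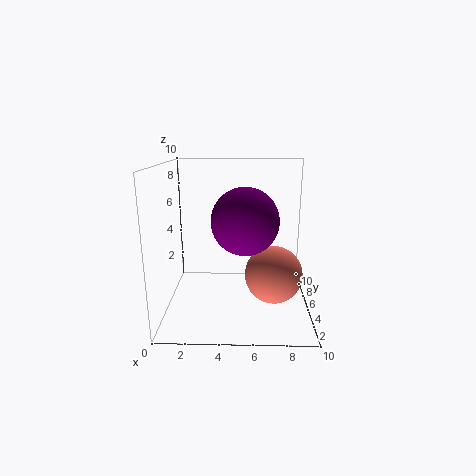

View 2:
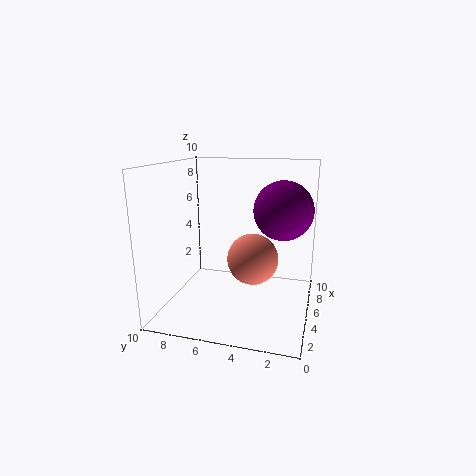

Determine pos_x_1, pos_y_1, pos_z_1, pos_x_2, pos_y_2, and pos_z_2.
pos_x_1 = 5.5
pos_y_1 = 2
pos_z_1 = 7
pos_x_2 = 7.5
pos_y_2 = 4.5
pos_z_2 = 2.5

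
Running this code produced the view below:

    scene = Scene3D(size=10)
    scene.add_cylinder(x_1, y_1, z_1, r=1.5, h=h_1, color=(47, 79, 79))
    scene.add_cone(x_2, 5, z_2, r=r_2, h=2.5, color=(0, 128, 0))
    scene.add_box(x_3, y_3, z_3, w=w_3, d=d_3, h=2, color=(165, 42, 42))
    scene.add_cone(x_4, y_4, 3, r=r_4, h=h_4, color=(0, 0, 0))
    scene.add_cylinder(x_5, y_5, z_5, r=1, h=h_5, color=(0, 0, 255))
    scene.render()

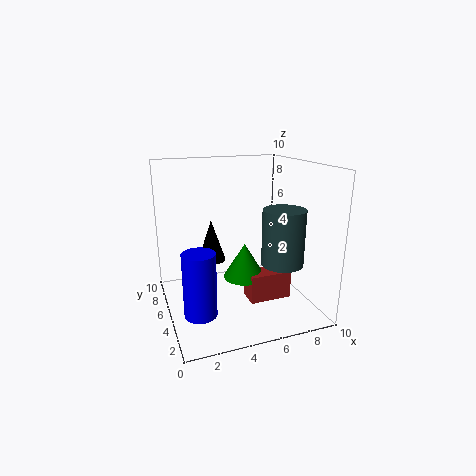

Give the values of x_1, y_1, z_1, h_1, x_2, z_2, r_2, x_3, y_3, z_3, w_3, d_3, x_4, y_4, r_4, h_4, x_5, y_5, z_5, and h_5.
x_1 = 8, y_1 = 4, z_1 = 3, h_1 = 4, x_2 = 5.5, z_2 = 2, r_2 = 1.5, x_3 = 5.5, y_3 = 3.5, z_3 = 0.5, w_3 = 3, d_3 = 1.5, x_4 = 3.5, y_4 = 6.5, r_4 = 1, h_4 = 3, x_5 = 1.5, y_5 = 2, z_5 = 1.5, h_5 = 4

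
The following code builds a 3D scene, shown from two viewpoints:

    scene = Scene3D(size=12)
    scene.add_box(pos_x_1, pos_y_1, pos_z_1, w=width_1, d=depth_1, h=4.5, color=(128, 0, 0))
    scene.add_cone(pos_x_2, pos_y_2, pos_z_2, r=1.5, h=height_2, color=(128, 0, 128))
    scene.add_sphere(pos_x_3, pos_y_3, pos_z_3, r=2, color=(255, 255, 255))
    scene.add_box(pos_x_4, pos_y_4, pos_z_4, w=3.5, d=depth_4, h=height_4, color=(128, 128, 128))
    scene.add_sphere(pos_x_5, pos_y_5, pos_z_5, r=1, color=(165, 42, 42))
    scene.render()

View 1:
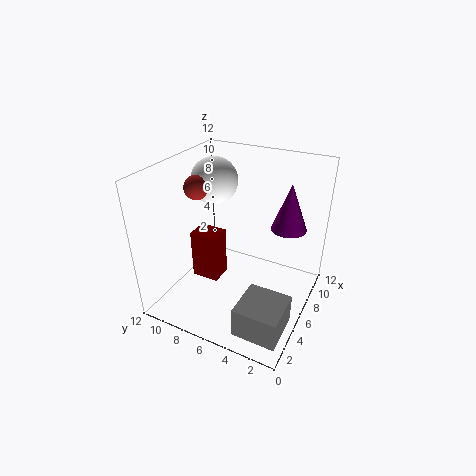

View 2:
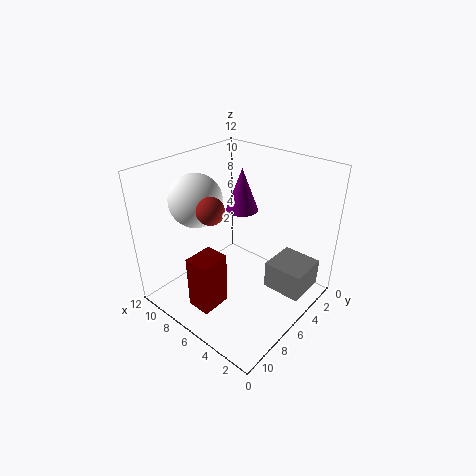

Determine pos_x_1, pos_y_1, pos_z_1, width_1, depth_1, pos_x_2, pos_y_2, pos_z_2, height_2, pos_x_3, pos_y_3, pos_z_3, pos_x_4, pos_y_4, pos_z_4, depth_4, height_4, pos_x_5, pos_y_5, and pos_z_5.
pos_x_1 = 5.5, pos_y_1 = 8, pos_z_1 = 1, width_1 = 2, depth_1 = 2.5, pos_x_2 = 8.5, pos_y_2 = 2.5, pos_z_2 = 6.5, height_2 = 4, pos_x_3 = 7.5, pos_y_3 = 9, pos_z_3 = 10, pos_x_4 = 1, pos_y_4 = 0.5, pos_z_4 = 0.5, depth_4 = 3.5, height_4 = 2.5, pos_x_5 = 5.5, pos_y_5 = 9.5, pos_z_5 = 10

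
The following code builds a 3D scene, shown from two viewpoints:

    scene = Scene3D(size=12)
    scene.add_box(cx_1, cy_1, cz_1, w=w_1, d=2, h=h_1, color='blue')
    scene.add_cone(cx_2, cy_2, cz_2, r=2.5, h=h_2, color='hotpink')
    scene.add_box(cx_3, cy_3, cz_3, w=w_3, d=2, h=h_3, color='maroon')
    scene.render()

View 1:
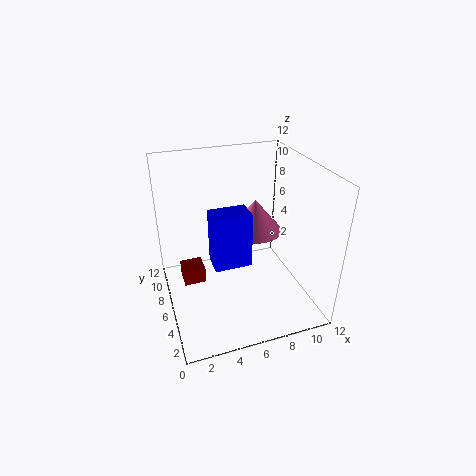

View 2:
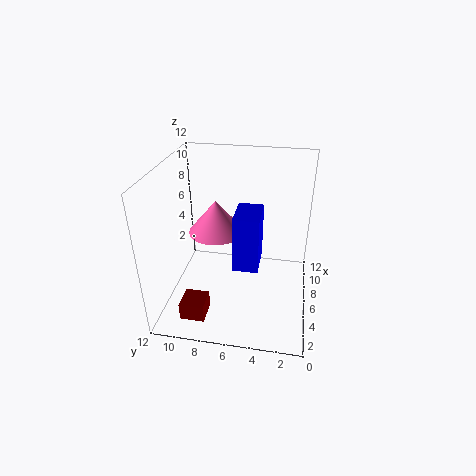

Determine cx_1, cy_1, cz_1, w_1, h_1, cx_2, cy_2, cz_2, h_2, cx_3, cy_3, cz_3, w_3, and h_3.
cx_1 = 3.5; cy_1 = 4; cz_1 = 4.5; w_1 = 3; h_1 = 4.5; cx_2 = 8.5; cy_2 = 8.5; cz_2 = 5; h_2 = 3; cx_3 = 1.5; cy_3 = 8; cz_3 = 0.5; w_3 = 2; h_3 = 1.5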